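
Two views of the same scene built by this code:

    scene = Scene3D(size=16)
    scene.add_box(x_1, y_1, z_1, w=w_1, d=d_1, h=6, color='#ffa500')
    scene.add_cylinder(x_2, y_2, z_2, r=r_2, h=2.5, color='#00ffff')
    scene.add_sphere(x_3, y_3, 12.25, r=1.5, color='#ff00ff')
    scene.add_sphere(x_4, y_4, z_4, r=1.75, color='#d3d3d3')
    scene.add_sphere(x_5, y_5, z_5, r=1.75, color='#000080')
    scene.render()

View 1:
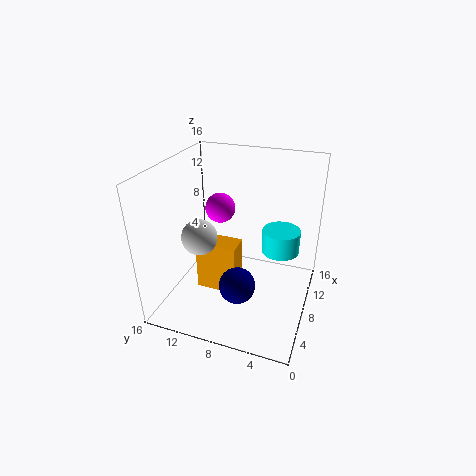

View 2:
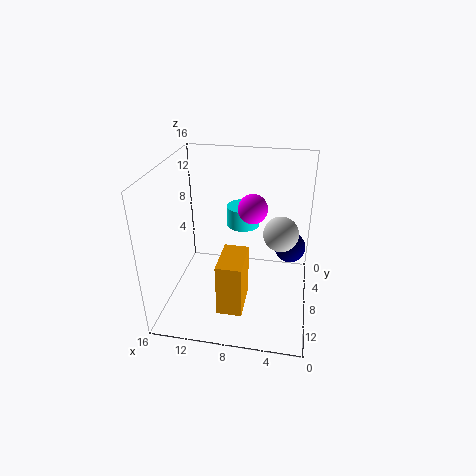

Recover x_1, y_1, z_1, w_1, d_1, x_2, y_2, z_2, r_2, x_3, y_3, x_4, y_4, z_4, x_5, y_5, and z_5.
x_1 = 6.75; y_1 = 8; z_1 = 1; w_1 = 2.75; d_1 = 4.75; x_2 = 8.25; y_2 = 3.25; z_2 = 7.25; r_2 = 2; x_3 = 6.25; y_3 = 9.25; x_4 = 3.25; y_4 = 10.25; z_4 = 10.25; x_5 = 2.25; y_5 = 6; z_5 = 6.25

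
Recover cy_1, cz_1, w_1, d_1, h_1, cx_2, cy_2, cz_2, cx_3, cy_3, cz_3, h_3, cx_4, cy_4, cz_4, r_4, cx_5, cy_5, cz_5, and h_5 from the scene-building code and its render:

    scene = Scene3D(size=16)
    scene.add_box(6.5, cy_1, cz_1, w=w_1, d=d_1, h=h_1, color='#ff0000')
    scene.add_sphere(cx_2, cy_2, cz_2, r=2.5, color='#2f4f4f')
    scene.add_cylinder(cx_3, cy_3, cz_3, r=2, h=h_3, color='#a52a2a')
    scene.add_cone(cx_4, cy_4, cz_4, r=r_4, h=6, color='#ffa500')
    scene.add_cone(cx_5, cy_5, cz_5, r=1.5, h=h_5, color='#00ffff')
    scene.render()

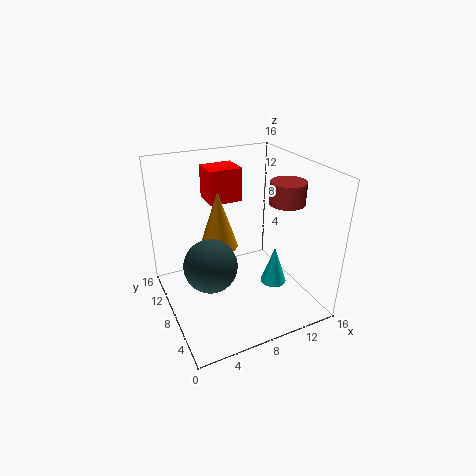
cy_1 = 12; cz_1 = 10.5; w_1 = 4; d_1 = 3.5; h_1 = 4; cx_2 = 3; cy_2 = 3.5; cz_2 = 8.5; cx_3 = 13.5; cy_3 = 7; cz_3 = 11.5; h_3 = 2.5; cx_4 = 5.5; cy_4 = 7.5; cz_4 = 8; r_4 = 2; cx_5 = 12; cy_5 = 6.5; cz_5 = 2; h_5 = 4.5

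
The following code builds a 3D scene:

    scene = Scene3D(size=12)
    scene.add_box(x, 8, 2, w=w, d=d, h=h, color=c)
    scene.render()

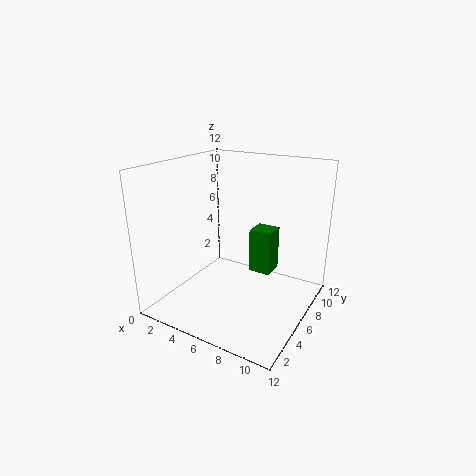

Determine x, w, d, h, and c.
x = 6, w = 2, d = 2, h = 4, c = 'green'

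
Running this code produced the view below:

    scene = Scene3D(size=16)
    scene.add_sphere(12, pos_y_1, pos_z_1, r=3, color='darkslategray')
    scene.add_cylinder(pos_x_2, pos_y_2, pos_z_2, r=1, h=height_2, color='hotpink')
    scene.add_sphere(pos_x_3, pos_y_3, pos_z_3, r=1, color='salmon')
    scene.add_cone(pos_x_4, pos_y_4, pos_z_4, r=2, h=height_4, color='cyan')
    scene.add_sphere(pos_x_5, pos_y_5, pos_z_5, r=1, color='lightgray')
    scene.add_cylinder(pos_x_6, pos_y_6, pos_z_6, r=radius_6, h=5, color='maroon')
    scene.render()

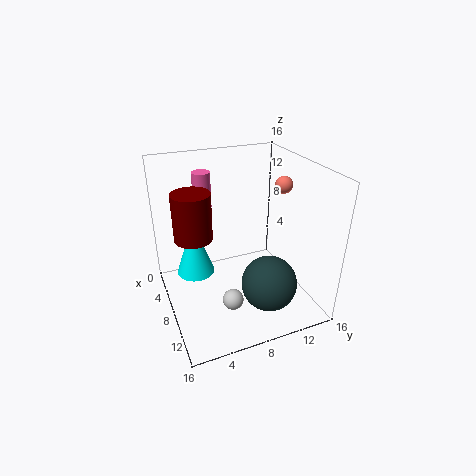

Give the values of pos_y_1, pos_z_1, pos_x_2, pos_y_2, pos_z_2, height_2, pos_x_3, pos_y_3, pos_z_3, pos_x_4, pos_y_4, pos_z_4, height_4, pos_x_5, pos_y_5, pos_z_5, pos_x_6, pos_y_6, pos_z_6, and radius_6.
pos_y_1 = 10; pos_z_1 = 4; pos_x_2 = 5; pos_y_2 = 5; pos_z_2 = 11; height_2 = 4; pos_x_3 = 7; pos_y_3 = 14; pos_z_3 = 13; pos_x_4 = 8; pos_y_4 = 3; pos_z_4 = 5; height_4 = 6; pos_x_5 = 14; pos_y_5 = 5; pos_z_5 = 5; pos_x_6 = 8; pos_y_6 = 3; pos_z_6 = 9; radius_6 = 2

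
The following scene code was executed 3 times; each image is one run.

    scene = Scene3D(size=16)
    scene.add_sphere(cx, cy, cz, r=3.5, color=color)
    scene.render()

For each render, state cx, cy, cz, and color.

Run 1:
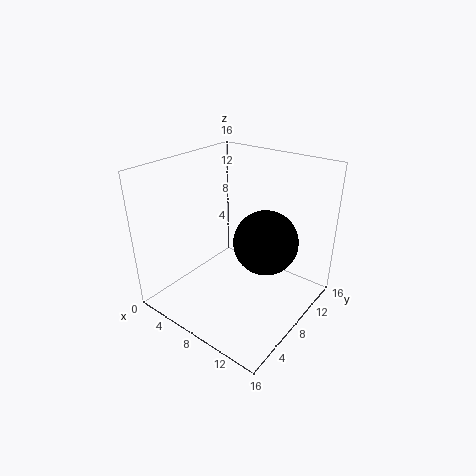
cx = 11, cy = 9, cz = 8, color = 'black'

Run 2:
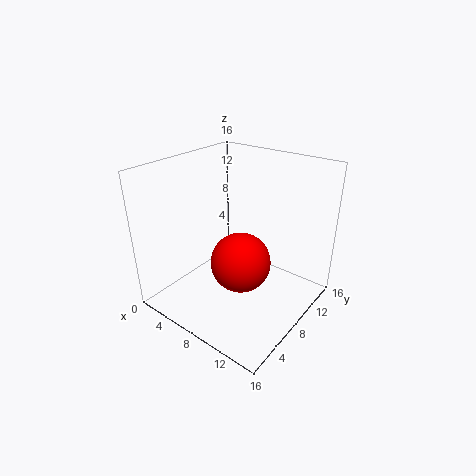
cx = 8, cy = 8.5, cz = 4.5, color = 'red'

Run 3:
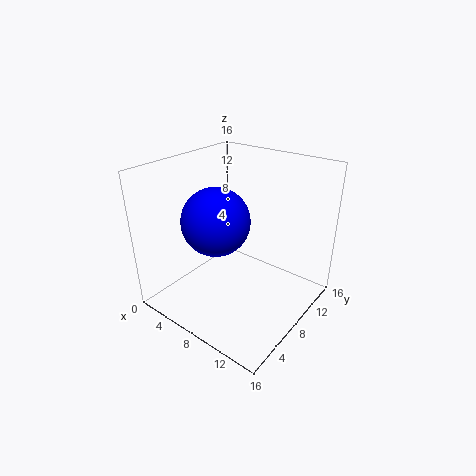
cx = 7.5, cy = 5, cz = 11, color = 'blue'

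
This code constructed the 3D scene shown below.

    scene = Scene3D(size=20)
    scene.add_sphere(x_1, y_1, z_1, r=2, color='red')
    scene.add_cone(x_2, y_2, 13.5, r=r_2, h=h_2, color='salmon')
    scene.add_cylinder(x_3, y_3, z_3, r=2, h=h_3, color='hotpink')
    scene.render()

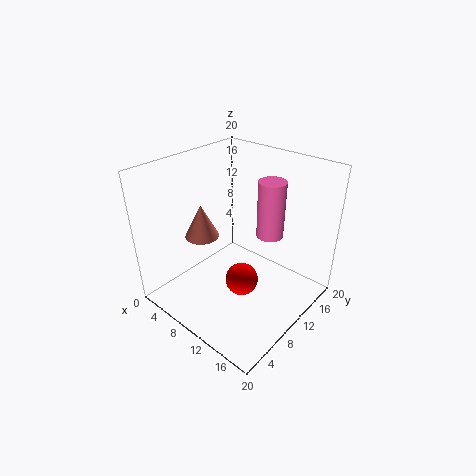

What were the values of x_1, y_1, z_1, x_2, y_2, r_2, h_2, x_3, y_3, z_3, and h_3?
x_1 = 14.5, y_1 = 5.5, z_1 = 8, x_2 = 10, y_2 = 3.5, r_2 = 2, h_2 = 4, x_3 = 11.5, y_3 = 15.5, z_3 = 8.5, h_3 = 8.5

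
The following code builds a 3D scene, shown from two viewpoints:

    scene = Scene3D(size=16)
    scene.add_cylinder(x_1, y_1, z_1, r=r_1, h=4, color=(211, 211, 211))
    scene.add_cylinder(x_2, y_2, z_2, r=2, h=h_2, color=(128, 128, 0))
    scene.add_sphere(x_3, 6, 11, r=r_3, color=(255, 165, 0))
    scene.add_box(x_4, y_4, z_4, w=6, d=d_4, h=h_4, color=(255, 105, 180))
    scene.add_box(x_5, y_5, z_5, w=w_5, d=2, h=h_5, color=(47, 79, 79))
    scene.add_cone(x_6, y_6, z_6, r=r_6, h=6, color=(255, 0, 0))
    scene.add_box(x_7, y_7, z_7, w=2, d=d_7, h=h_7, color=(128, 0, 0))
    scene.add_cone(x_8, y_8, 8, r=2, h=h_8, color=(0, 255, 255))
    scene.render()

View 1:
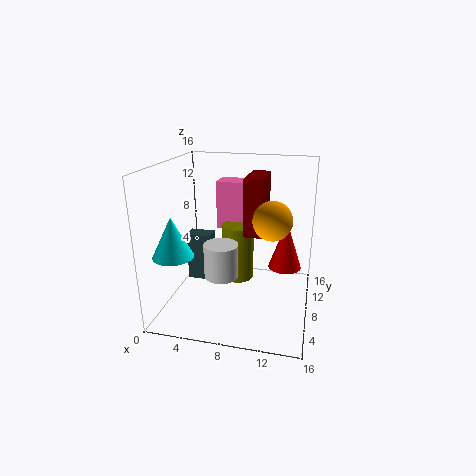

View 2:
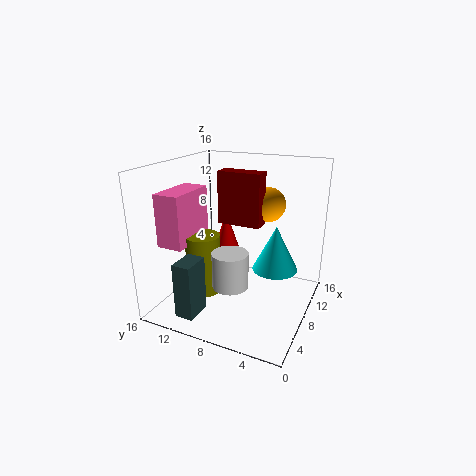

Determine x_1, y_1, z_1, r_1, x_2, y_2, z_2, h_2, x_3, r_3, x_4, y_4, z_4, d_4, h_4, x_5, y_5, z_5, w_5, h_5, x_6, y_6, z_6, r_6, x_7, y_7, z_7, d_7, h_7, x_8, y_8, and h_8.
x_1 = 6; y_1 = 8; z_1 = 3; r_1 = 2; x_2 = 7; y_2 = 12; z_2 = 1; h_2 = 7; x_3 = 12; r_3 = 2; x_4 = 4; y_4 = 13; z_4 = 7; d_4 = 3; h_4 = 6; x_5 = 1; y_5 = 10; z_5 = 1; w_5 = 3; h_5 = 6; x_6 = 13; y_6 = 12; z_6 = 3; r_6 = 2; x_7 = 9; y_7 = 6; z_7 = 9; d_7 = 5; h_7 = 6; x_8 = 3; y_8 = 2; h_8 = 4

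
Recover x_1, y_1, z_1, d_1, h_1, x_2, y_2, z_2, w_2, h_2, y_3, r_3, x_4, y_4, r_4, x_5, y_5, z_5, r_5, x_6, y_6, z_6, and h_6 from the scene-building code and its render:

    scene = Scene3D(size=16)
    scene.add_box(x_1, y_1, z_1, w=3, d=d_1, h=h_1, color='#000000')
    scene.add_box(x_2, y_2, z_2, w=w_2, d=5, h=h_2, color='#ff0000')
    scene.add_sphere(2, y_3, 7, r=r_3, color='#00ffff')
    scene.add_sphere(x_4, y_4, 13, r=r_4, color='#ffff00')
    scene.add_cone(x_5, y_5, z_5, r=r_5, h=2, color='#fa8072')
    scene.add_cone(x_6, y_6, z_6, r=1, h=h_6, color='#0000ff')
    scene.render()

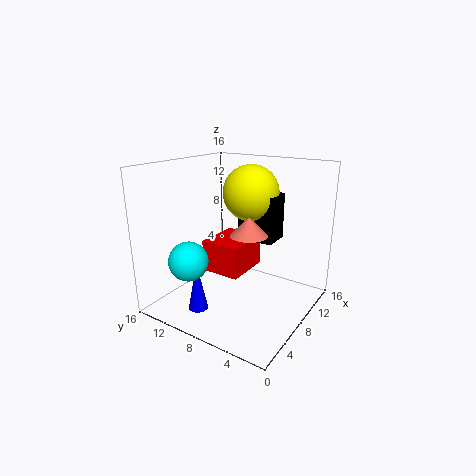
x_1 = 8
y_1 = 4
z_1 = 8
d_1 = 4
h_1 = 5
x_2 = 9
y_2 = 9
z_2 = 2
w_2 = 6
h_2 = 4
y_3 = 10
r_3 = 2
x_4 = 9
y_4 = 7
r_4 = 3
x_5 = 7
y_5 = 6
z_5 = 9
r_5 = 2
x_6 = 2
y_6 = 9
z_6 = 2
h_6 = 5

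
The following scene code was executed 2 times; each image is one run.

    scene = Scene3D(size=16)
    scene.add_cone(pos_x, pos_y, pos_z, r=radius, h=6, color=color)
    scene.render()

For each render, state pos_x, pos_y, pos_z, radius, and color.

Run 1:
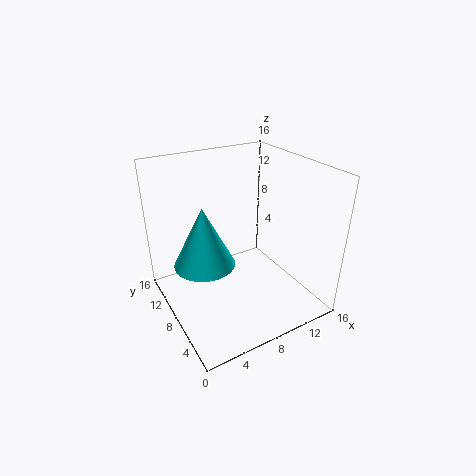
pos_x = 3, pos_y = 6, pos_z = 7.5, radius = 3, color = 'cyan'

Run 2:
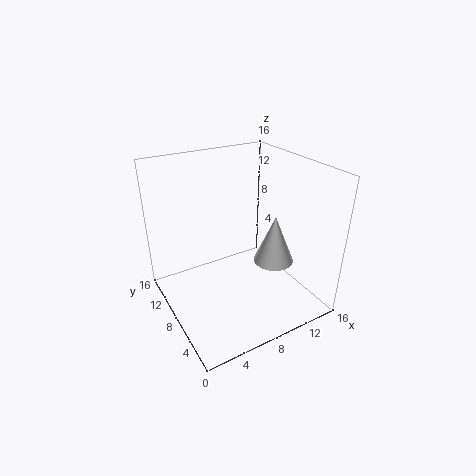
pos_x = 13.5, pos_y = 8.5, pos_z = 3, radius = 2.5, color = 'white'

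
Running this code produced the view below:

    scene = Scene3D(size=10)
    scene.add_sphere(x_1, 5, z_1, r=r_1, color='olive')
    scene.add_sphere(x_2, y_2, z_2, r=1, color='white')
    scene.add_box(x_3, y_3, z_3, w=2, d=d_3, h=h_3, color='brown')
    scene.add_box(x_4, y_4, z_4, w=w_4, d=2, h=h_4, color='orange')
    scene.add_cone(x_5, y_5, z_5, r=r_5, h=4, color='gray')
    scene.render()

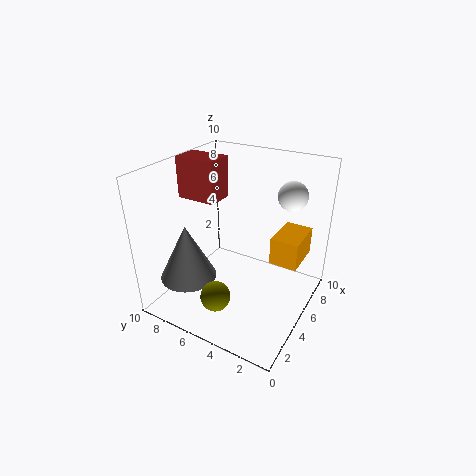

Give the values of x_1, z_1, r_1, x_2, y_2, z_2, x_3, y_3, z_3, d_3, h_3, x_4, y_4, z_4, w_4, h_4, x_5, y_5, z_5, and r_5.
x_1 = 2
z_1 = 2
r_1 = 1
x_2 = 7
y_2 = 2
z_2 = 8
x_3 = 5
y_3 = 7
z_3 = 7
d_3 = 3
h_3 = 3
x_4 = 6
y_4 = 1
z_4 = 3
w_4 = 3
h_4 = 2
x_5 = 3
y_5 = 8
z_5 = 2
r_5 = 2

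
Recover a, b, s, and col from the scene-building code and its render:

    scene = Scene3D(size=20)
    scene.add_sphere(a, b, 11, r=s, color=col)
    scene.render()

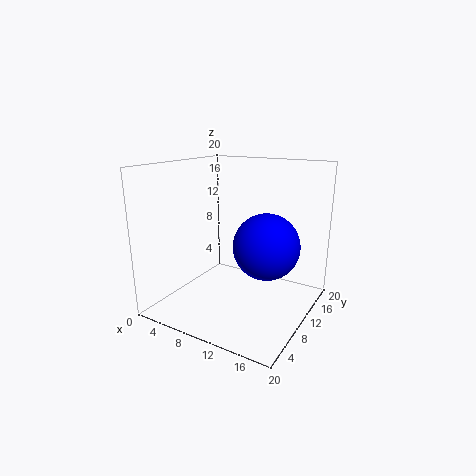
a = 16; b = 6.5; s = 4; col = 'blue'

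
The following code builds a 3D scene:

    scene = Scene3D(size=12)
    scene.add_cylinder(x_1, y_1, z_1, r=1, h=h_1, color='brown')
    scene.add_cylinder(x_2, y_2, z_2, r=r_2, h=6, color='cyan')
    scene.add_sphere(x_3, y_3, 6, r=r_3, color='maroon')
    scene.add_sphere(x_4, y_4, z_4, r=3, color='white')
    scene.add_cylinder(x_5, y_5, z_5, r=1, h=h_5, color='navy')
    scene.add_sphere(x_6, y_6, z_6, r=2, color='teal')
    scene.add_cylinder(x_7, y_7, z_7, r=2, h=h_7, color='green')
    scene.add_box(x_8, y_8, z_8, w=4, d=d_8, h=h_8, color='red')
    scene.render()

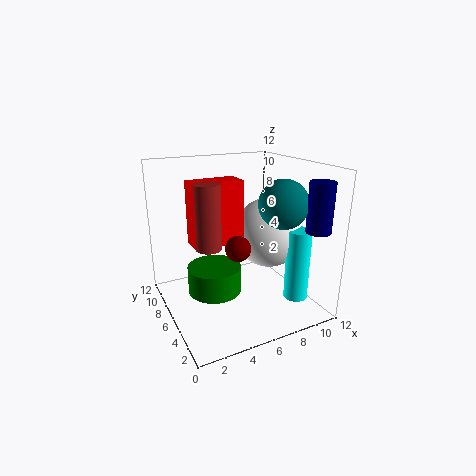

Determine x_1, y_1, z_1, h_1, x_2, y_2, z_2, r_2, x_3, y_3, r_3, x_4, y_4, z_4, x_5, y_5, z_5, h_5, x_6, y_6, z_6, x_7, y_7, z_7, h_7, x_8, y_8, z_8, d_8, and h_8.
x_1 = 3
y_1 = 5
z_1 = 6
h_1 = 5
x_2 = 10
y_2 = 3
z_2 = 1
r_2 = 1
x_3 = 5
y_3 = 4
r_3 = 1
x_4 = 9
y_4 = 6
z_4 = 6
x_5 = 11
y_5 = 2
z_5 = 7
h_5 = 4
x_6 = 9
y_6 = 4
z_6 = 9
x_7 = 3
y_7 = 4
z_7 = 3
h_7 = 2
x_8 = 2
y_8 = 5
z_8 = 6
d_8 = 2
h_8 = 5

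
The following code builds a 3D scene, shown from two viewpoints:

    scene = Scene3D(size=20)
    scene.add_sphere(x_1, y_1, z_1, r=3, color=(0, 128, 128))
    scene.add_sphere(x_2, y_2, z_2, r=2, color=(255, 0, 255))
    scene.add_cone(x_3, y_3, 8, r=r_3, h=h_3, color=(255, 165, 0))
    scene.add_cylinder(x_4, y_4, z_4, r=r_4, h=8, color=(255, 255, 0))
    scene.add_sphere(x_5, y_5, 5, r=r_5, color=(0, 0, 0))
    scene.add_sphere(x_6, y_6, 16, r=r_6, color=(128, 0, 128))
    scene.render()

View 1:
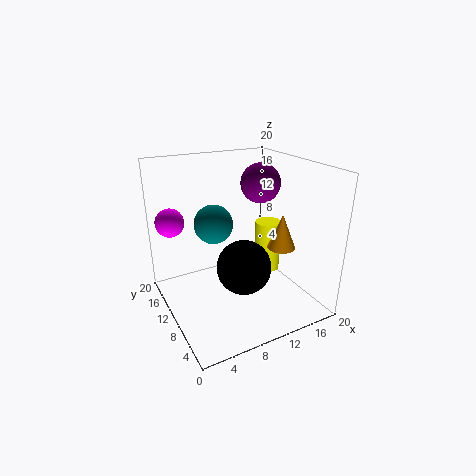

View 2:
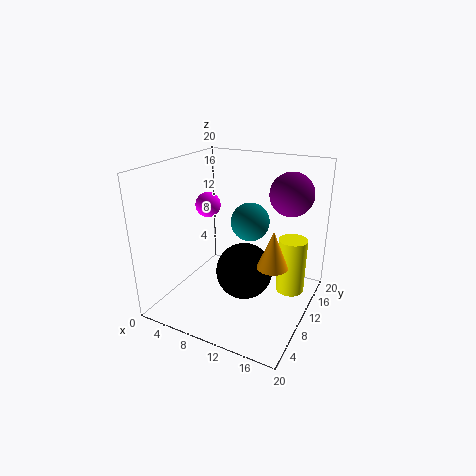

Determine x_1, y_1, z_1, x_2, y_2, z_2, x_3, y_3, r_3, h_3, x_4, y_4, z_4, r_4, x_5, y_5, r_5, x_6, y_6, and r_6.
x_1 = 9
y_1 = 16
z_1 = 10
x_2 = 2
y_2 = 15
z_2 = 12
x_3 = 16
y_3 = 8
r_3 = 2
h_3 = 5
x_4 = 17
y_4 = 13
z_4 = 2
r_4 = 2
x_5 = 11
y_5 = 10
r_5 = 4
x_6 = 16
y_6 = 14
r_6 = 3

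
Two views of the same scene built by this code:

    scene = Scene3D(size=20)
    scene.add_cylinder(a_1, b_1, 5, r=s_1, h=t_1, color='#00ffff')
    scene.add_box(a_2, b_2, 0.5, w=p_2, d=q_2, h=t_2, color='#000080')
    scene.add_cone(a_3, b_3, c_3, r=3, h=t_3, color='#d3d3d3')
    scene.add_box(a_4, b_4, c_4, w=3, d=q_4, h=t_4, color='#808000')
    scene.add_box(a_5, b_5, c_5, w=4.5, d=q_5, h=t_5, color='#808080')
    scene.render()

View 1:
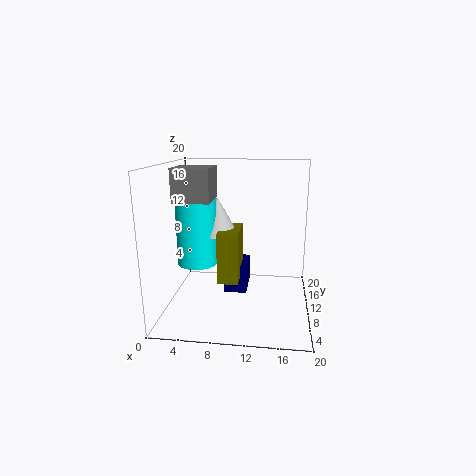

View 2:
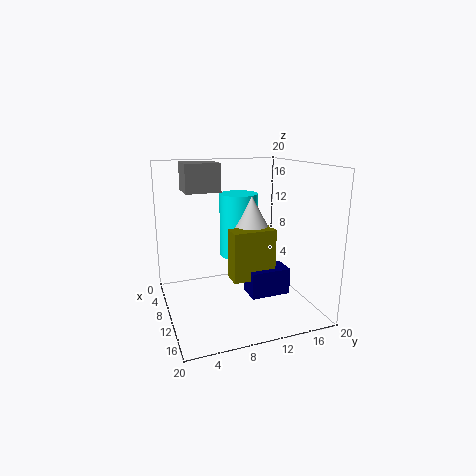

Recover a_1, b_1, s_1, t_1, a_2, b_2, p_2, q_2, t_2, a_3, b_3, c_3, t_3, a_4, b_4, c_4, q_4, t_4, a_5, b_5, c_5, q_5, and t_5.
a_1 = 3.5; b_1 = 12.5; s_1 = 3; t_1 = 10; a_2 = 7.5; b_2 = 12; p_2 = 3.5; q_2 = 6; t_2 = 4; a_3 = 6.5; b_3 = 13.5; c_3 = 9.5; t_3 = 5.5; a_4 = 7; b_4 = 9.5; c_4 = 3; q_4 = 6.5; t_4 = 7.5; a_5 = 3; b_5 = 3.5; c_5 = 16; q_5 = 5; t_5 = 4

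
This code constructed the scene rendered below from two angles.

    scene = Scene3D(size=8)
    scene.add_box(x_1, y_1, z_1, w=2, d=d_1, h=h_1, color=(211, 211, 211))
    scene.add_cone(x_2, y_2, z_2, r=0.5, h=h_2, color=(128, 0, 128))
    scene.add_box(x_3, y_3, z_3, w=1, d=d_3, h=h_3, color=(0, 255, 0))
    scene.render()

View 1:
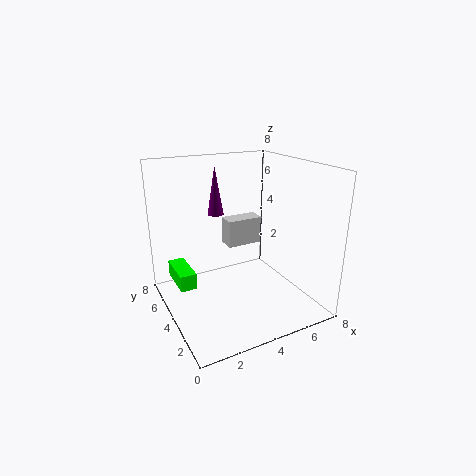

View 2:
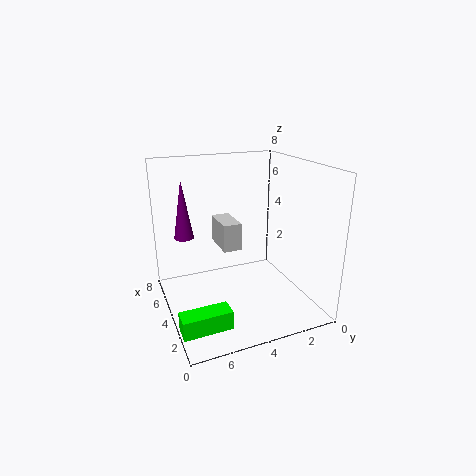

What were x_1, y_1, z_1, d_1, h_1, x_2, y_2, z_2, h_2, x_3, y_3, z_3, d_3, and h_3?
x_1 = 3.5
y_1 = 4
z_1 = 3.5
d_1 = 1
h_1 = 1.5
x_2 = 4
y_2 = 7
z_2 = 4.5
h_2 = 3
x_3 = 1
y_3 = 5.5
z_3 = 0.5
d_3 = 2.5
h_3 = 1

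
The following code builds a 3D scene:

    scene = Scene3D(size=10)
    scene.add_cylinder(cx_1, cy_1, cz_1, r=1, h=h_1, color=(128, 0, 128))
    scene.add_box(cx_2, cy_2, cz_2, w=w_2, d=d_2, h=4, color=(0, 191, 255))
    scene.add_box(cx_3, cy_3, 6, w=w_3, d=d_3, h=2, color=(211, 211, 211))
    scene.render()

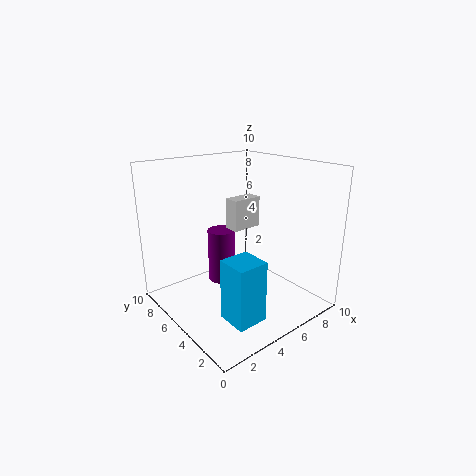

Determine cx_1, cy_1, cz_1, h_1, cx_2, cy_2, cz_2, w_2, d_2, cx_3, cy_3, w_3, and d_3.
cx_1 = 5; cy_1 = 7; cz_1 = 1; h_1 = 4; cx_2 = 2; cy_2 = 1; cz_2 = 1; w_2 = 2; d_2 = 2; cx_3 = 4; cy_3 = 4; w_3 = 2; d_3 = 1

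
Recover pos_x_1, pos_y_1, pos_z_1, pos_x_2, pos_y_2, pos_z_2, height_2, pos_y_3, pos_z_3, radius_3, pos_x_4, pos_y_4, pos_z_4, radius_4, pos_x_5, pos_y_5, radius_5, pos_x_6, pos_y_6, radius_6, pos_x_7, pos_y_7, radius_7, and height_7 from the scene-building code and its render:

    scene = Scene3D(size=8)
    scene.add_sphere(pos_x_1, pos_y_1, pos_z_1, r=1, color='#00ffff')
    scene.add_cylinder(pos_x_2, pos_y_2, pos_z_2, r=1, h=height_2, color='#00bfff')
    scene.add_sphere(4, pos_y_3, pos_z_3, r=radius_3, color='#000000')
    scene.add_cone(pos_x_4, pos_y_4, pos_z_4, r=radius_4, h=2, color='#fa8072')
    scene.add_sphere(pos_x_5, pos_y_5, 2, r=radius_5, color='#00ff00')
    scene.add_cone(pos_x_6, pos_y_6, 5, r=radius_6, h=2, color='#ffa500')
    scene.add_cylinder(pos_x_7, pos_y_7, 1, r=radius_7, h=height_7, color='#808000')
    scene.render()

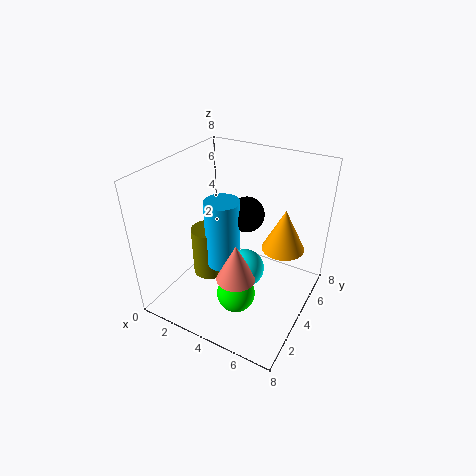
pos_x_1 = 5; pos_y_1 = 3; pos_z_1 = 3; pos_x_2 = 3; pos_y_2 = 4; pos_z_2 = 2; height_2 = 4; pos_y_3 = 5; pos_z_3 = 5; radius_3 = 1; pos_x_4 = 5; pos_y_4 = 2; pos_z_4 = 3; radius_4 = 1; pos_x_5 = 5; pos_y_5 = 2; radius_5 = 1; pos_x_6 = 7; pos_y_6 = 3; radius_6 = 1; pos_x_7 = 2; pos_y_7 = 4; radius_7 = 1; height_7 = 3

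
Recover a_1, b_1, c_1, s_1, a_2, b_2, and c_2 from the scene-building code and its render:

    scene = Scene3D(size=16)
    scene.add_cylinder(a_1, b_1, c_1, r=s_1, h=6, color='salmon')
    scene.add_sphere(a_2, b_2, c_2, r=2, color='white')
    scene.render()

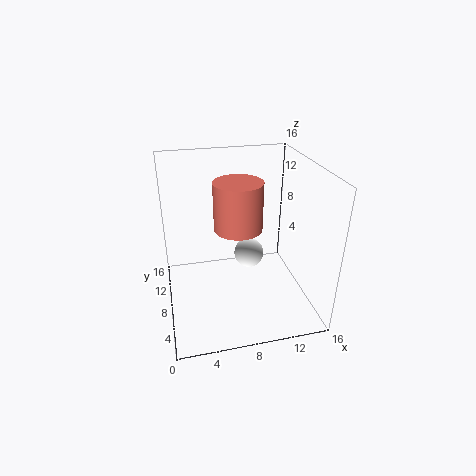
a_1 = 9
b_1 = 12
c_1 = 7
s_1 = 3
a_2 = 11
b_2 = 14
c_2 = 2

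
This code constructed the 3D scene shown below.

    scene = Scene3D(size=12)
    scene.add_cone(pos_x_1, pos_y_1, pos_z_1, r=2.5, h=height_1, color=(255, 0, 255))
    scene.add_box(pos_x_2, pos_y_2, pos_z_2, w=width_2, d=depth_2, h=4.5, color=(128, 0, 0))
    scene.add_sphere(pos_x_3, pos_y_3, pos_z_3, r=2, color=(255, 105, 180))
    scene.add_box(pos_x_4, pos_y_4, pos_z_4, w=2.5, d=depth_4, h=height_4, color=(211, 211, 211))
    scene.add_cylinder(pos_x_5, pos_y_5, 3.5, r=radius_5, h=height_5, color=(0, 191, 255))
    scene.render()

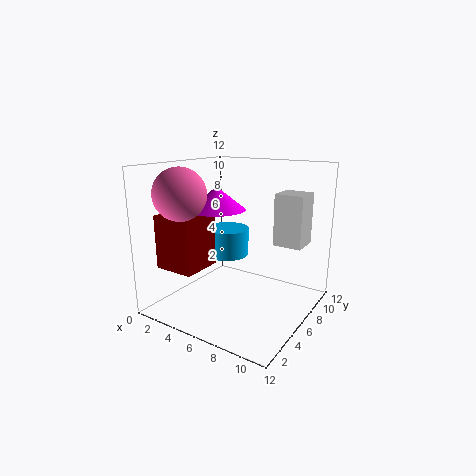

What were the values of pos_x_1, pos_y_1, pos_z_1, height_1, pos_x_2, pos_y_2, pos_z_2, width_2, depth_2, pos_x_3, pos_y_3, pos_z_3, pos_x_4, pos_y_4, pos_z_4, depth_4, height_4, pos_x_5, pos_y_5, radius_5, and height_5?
pos_x_1 = 3.5, pos_y_1 = 6.5, pos_z_1 = 8, height_1 = 2, pos_x_2 = 0.5, pos_y_2 = 2, pos_z_2 = 3.5, width_2 = 3.5, depth_2 = 3.5, pos_x_3 = 3.5, pos_y_3 = 2, pos_z_3 = 10, pos_x_4 = 8, pos_y_4 = 8.5, pos_z_4 = 5, depth_4 = 2.5, height_4 = 4.5, pos_x_5 = 3.5, pos_y_5 = 8, radius_5 = 2, height_5 = 2.5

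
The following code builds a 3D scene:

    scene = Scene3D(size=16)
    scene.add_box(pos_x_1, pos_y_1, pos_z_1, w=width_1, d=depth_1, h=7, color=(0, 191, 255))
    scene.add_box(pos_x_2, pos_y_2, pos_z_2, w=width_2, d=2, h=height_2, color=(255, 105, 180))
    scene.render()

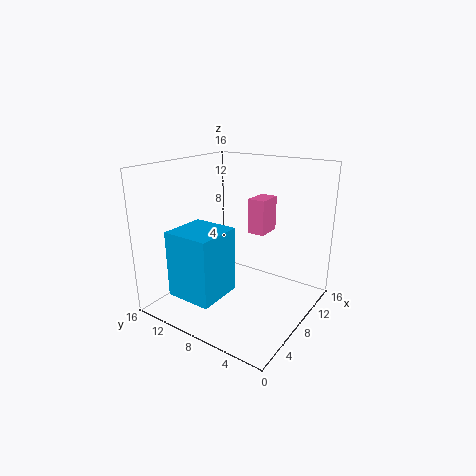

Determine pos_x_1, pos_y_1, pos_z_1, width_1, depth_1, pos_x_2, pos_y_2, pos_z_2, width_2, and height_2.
pos_x_1 = 1
pos_y_1 = 7
pos_z_1 = 3
width_1 = 5
depth_1 = 5
pos_x_2 = 10
pos_y_2 = 6
pos_z_2 = 8
width_2 = 3
height_2 = 4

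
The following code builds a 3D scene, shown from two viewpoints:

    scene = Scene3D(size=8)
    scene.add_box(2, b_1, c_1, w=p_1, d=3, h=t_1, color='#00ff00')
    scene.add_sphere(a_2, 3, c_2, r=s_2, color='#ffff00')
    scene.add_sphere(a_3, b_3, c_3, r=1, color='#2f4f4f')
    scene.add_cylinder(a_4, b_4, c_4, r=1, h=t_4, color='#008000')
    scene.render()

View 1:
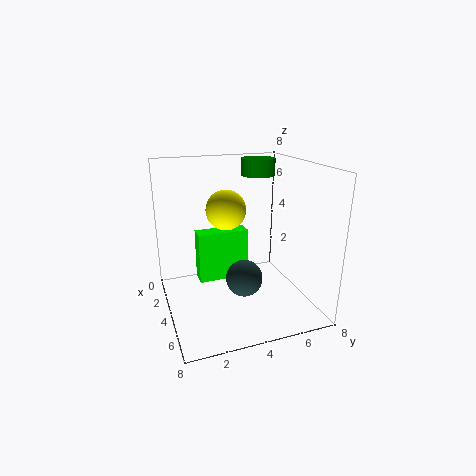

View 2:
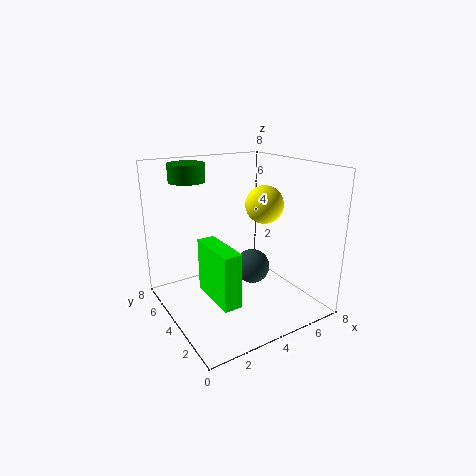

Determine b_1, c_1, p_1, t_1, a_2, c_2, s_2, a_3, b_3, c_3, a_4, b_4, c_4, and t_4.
b_1 = 2, c_1 = 1, p_1 = 1, t_1 = 3, a_2 = 5, c_2 = 6, s_2 = 1, a_3 = 5, b_3 = 4, c_3 = 2, a_4 = 2, b_4 = 6, c_4 = 7, t_4 = 1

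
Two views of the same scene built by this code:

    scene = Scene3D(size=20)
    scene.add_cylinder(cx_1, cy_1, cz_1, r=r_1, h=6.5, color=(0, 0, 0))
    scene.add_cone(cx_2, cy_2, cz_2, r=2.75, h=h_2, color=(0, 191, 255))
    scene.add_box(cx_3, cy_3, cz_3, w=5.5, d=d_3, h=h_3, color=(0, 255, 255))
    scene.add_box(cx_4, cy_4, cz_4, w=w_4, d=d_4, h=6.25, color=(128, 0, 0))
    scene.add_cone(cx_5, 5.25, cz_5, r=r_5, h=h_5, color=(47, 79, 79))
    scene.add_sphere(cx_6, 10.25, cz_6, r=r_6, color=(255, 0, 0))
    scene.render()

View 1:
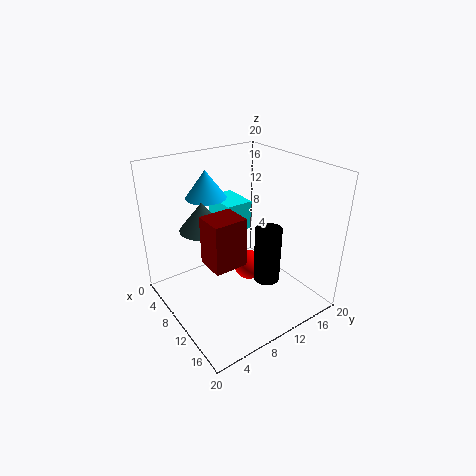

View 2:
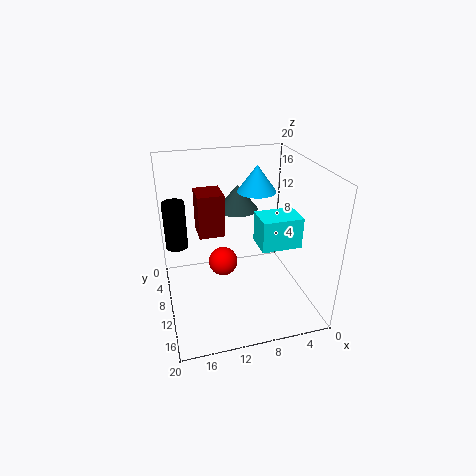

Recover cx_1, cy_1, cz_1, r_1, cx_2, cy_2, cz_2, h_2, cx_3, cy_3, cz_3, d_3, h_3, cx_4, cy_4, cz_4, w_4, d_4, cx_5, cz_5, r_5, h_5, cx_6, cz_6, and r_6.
cx_1 = 18.25; cy_1 = 8.25; cz_1 = 9; r_1 = 1.5; cx_2 = 6.5; cy_2 = 7.25; cz_2 = 15.5; h_2 = 3.75; cx_3 = 2.25; cy_3 = 10; cz_3 = 9.5; d_3 = 4; h_3 = 4.25; cx_4 = 11.25; cy_4 = 3.5; cz_4 = 9.25; w_4 = 3.75; d_4 = 4.25; cx_5 = 8.75; cz_5 = 12.25; r_5 = 3; h_5 = 3.75; cx_6 = 12.25; cz_6 = 6.75; r_6 = 2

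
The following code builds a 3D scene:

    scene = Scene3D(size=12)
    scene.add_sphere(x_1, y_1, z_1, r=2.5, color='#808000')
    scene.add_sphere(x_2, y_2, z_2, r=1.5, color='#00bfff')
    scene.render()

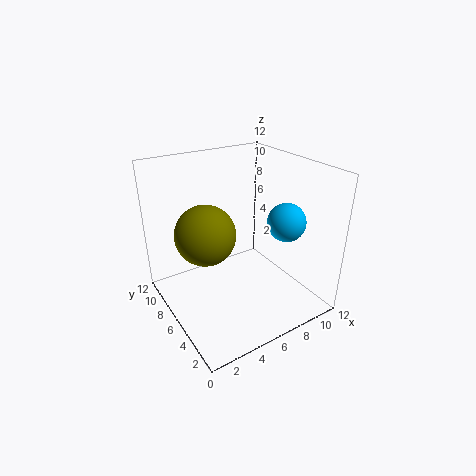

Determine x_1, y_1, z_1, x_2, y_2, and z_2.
x_1 = 3.5
y_1 = 7
z_1 = 6.5
x_2 = 8.5
y_2 = 3
z_2 = 8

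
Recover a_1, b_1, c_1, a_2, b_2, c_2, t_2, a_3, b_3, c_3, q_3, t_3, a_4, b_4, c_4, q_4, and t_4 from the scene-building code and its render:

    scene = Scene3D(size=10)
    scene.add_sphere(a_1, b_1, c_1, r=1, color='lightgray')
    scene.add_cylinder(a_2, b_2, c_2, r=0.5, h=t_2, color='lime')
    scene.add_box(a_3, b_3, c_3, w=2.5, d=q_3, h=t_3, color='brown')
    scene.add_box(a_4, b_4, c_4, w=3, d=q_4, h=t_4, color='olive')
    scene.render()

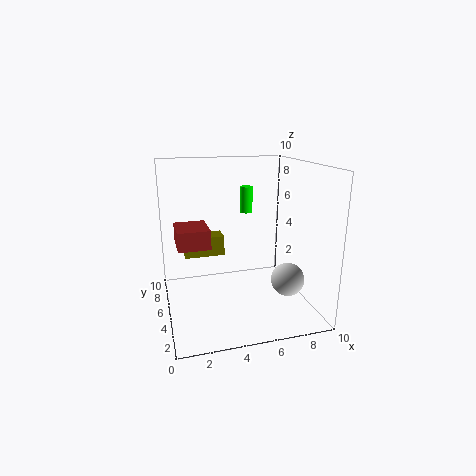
a_1 = 7, b_1 = 1, c_1 = 3.5, a_2 = 6.5, b_2 = 8, c_2 = 6, t_2 = 2, a_3 = 1, b_3 = 7, c_3 = 3.5, q_3 = 3, t_3 = 1.5, a_4 = 1.5, b_4 = 7, c_4 = 3, q_4 = 1.5, t_4 = 1.5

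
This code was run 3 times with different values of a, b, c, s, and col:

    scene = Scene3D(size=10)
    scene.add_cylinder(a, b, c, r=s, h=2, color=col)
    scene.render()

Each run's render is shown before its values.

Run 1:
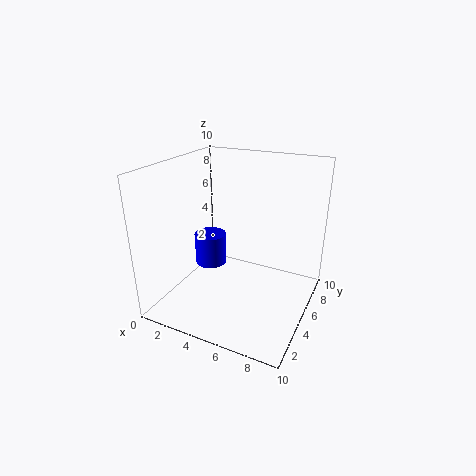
a = 4
b = 3
c = 4
s = 1
col = 'blue'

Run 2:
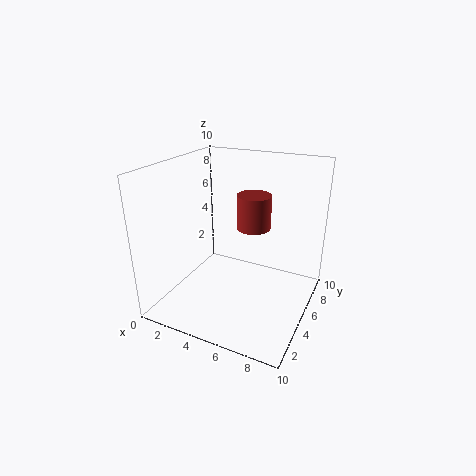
a = 7
b = 3
c = 7
s = 1
col = 'brown'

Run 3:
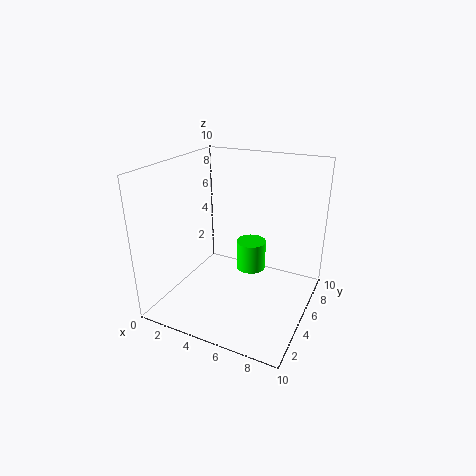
a = 6
b = 5
c = 3
s = 1
col = 'lime'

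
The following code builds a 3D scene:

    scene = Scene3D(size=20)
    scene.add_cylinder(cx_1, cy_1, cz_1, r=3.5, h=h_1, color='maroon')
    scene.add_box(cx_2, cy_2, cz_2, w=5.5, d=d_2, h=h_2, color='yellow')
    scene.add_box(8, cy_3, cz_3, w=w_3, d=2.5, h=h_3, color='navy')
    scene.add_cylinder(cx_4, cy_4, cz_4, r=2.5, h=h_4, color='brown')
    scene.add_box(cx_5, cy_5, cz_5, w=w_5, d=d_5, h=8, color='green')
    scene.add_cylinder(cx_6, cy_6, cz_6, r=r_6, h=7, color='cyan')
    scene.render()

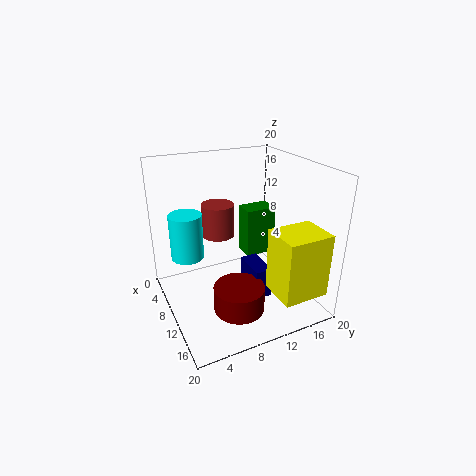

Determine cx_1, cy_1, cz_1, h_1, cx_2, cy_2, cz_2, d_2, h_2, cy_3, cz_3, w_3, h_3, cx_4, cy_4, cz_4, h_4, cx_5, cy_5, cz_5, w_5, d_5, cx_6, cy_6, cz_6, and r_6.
cx_1 = 13.5, cy_1 = 8.5, cz_1 = 1, h_1 = 3.5, cx_2 = 13, cy_2 = 13, cz_2 = 3, d_2 = 6.5, h_2 = 9, cy_3 = 11.5, cz_3 = 1, w_3 = 5, h_3 = 4.5, cx_4 = 4, cy_4 = 9.5, cz_4 = 8, h_4 = 5, cx_5 = 1, cy_5 = 14.5, cz_5 = 3, w_5 = 3.5, d_5 = 5, cx_6 = 3.5, cy_6 = 4.5, cz_6 = 5, r_6 = 2.5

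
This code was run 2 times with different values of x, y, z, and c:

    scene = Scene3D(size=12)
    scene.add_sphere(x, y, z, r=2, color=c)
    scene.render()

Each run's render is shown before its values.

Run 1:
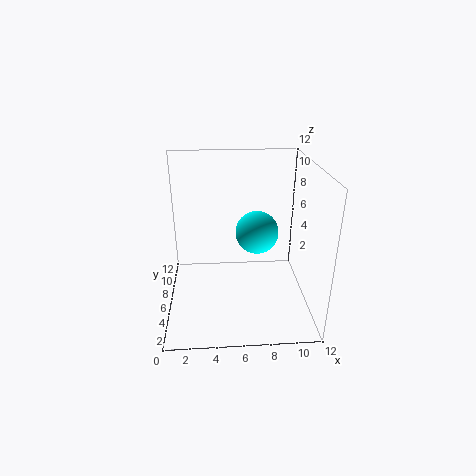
x = 8, y = 9, z = 5, c = 'cyan'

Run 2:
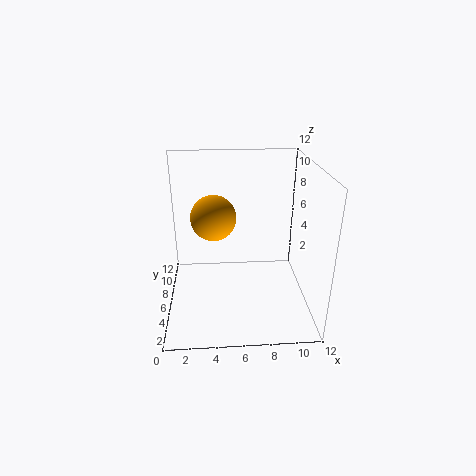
x = 4, y = 8, z = 7, c = 'orange'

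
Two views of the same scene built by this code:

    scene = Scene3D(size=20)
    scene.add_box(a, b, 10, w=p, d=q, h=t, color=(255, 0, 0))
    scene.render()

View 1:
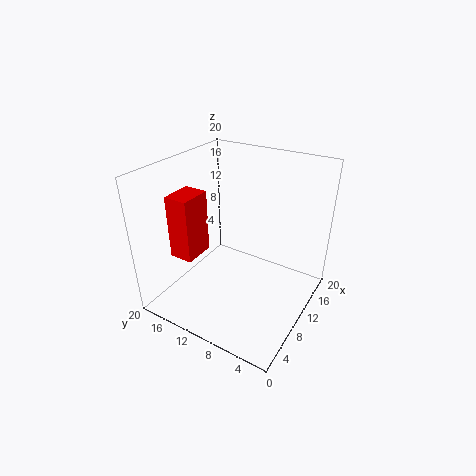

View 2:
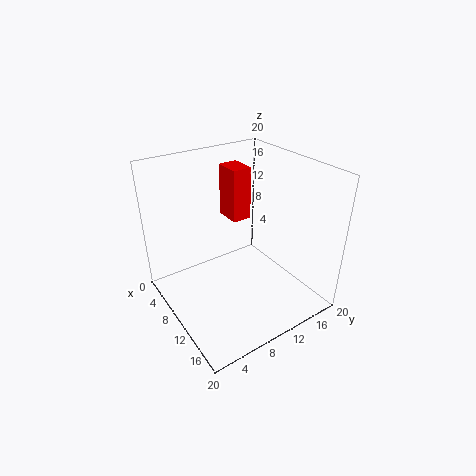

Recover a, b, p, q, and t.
a = 2
b = 12
p = 4
q = 3
t = 8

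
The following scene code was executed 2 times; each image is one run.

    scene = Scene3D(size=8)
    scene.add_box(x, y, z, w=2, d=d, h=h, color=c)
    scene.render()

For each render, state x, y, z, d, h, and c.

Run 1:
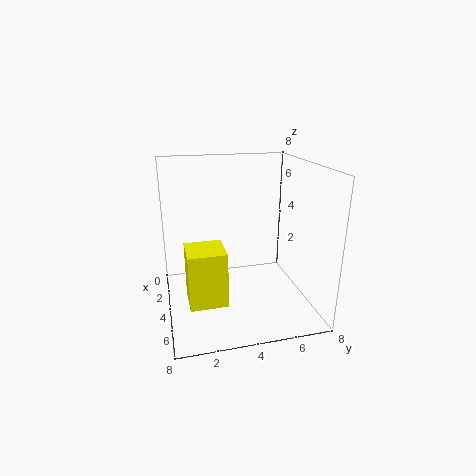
x = 4
y = 1
z = 1
d = 2
h = 3
c = 'yellow'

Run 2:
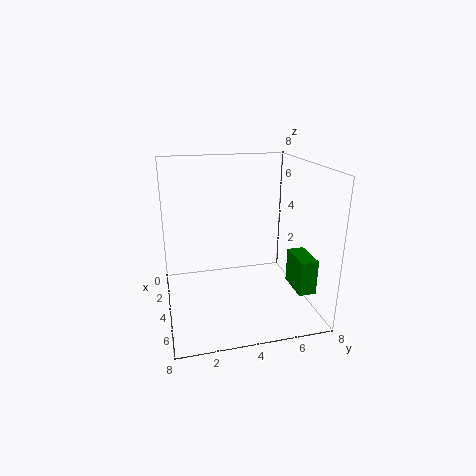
x = 4
y = 7
z = 1
d = 1
h = 2
c = 'green'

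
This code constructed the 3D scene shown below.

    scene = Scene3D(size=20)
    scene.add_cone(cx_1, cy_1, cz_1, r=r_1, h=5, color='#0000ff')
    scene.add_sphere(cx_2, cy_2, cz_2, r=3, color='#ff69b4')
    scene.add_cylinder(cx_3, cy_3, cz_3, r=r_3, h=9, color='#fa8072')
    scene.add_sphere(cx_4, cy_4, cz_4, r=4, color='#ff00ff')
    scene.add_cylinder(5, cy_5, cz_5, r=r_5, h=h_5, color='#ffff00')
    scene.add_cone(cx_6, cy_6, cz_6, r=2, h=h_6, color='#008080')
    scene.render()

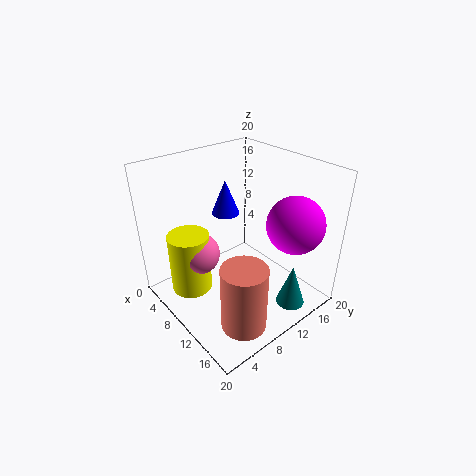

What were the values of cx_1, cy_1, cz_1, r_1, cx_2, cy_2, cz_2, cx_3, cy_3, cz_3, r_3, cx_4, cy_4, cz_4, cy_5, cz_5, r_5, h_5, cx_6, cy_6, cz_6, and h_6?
cx_1 = 6; cy_1 = 11; cz_1 = 12; r_1 = 2; cx_2 = 6; cy_2 = 6; cz_2 = 7; cx_3 = 16; cy_3 = 6; cz_3 = 1; r_3 = 3; cx_4 = 15; cy_4 = 16; cz_4 = 12; cy_5 = 5; cz_5 = 1; r_5 = 3; h_5 = 9; cx_6 = 17; cy_6 = 14; cz_6 = 1; h_6 = 6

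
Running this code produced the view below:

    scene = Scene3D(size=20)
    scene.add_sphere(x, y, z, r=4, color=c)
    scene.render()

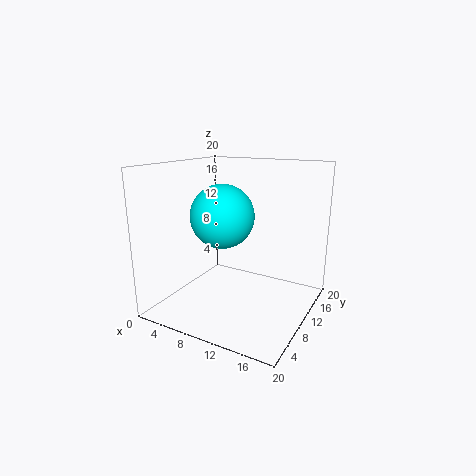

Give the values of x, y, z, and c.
x = 10, y = 6, z = 14, c = 'cyan'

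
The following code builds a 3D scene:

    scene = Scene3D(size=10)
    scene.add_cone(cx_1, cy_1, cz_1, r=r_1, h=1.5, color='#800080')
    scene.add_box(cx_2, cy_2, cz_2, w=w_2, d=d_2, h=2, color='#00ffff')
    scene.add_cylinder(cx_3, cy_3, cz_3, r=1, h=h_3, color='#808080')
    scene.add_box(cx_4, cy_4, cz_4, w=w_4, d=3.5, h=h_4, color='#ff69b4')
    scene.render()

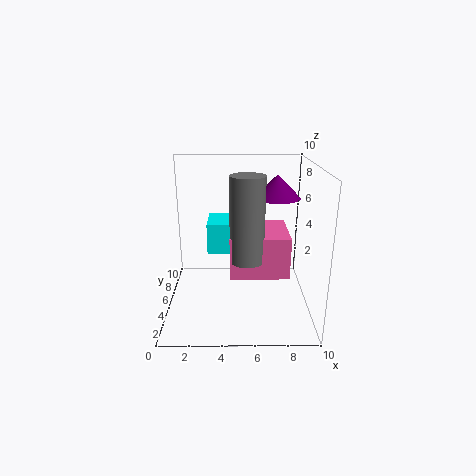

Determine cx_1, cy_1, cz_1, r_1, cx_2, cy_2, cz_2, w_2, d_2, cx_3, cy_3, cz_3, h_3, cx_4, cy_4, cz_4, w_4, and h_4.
cx_1 = 7.5, cy_1 = 4.5, cz_1 = 8, r_1 = 1.5, cx_2 = 3, cy_2 = 3.5, cz_2 = 4.5, w_2 = 3.5, d_2 = 2.5, cx_3 = 5.5, cy_3 = 1.5, cz_3 = 5, h_3 = 5, cx_4 = 4.5, cy_4 = 1, cz_4 = 4, w_4 = 3.5, h_4 = 2.5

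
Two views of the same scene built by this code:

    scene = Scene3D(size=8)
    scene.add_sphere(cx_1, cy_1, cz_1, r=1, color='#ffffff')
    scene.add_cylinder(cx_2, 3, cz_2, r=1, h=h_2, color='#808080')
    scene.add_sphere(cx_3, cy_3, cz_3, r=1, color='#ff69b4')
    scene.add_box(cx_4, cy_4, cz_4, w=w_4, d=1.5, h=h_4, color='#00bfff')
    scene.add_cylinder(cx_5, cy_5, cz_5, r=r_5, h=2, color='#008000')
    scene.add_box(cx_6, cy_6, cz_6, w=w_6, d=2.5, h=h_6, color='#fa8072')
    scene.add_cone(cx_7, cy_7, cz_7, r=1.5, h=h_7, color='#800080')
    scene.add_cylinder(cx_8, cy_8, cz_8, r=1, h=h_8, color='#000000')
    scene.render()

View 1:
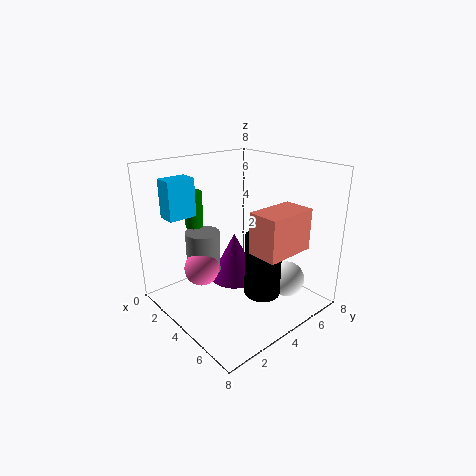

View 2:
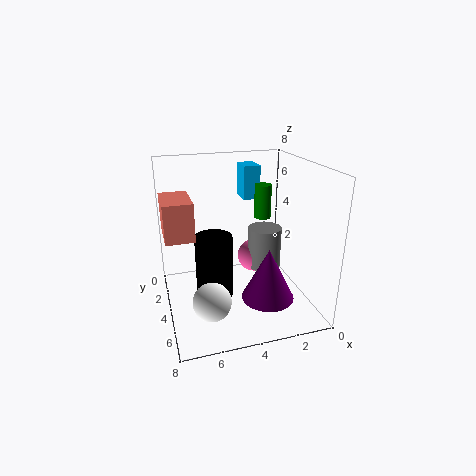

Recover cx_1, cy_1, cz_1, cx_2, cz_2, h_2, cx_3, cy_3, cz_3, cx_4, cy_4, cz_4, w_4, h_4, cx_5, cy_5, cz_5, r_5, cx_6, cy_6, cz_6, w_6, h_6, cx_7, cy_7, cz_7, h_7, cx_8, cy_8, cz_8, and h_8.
cx_1 = 6
cy_1 = 6
cz_1 = 1.5
cx_2 = 2
cz_2 = 1.5
h_2 = 2.5
cx_3 = 2.5
cy_3 = 2.5
cz_3 = 2
cx_4 = 2
cy_4 = 0.5
cz_4 = 5.5
w_4 = 1
h_4 = 2
cx_5 = 2
cy_5 = 2.5
cz_5 = 4.5
r_5 = 0.5
cx_6 = 6.5
cy_6 = 2.5
cz_6 = 4.5
w_6 = 1.5
h_6 = 2
cx_7 = 2.5
cy_7 = 5
cz_7 = 0.5
h_7 = 3
cx_8 = 5.5
cy_8 = 4.5
cz_8 = 1
h_8 = 3.5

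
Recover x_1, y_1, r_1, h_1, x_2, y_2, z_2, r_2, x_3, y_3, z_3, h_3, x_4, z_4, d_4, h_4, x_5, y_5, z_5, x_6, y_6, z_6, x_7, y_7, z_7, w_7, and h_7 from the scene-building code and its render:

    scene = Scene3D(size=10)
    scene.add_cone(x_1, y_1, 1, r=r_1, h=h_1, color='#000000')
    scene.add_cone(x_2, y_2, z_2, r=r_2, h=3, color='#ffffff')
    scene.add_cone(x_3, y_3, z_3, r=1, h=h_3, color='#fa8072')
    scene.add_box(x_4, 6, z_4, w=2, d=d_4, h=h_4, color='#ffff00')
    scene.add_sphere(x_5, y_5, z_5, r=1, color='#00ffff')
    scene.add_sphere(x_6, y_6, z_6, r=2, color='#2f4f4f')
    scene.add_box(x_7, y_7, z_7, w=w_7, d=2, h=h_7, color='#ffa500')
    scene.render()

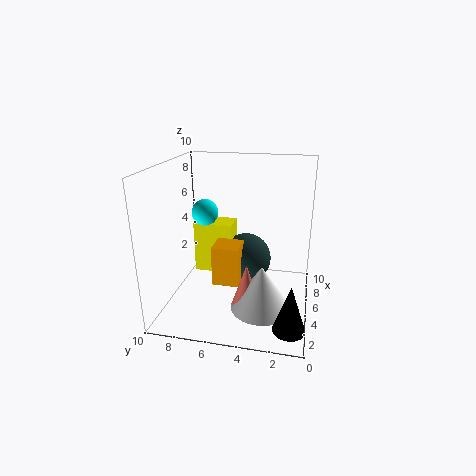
x_1 = 1; y_1 = 1; r_1 = 1; h_1 = 3; x_2 = 3; y_2 = 3; z_2 = 1; r_2 = 2; x_3 = 3; y_3 = 4; z_3 = 1; h_3 = 3; x_4 = 7; z_4 = 1; d_4 = 3; h_4 = 4; x_5 = 7; y_5 = 8; z_5 = 6; x_6 = 8; y_6 = 5; z_6 = 2; x_7 = 5; y_7 = 5; z_7 = 1; w_7 = 2; h_7 = 3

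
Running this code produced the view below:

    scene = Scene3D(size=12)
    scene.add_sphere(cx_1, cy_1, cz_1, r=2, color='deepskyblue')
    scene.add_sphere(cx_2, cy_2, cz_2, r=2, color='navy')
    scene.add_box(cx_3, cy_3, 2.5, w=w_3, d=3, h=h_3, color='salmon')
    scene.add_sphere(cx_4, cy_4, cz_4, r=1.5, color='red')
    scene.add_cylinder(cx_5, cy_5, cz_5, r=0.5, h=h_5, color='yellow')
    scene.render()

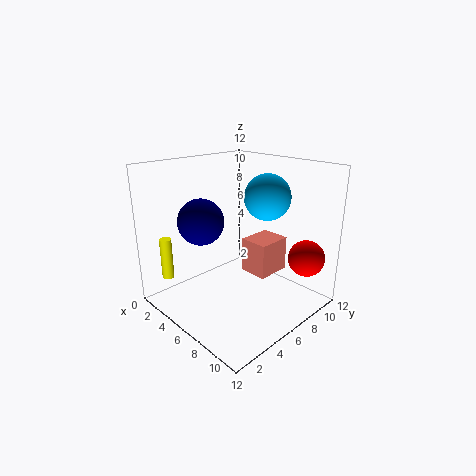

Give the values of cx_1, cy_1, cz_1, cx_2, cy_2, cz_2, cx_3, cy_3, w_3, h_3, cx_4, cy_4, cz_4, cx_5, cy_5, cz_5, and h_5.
cx_1 = 6.5, cy_1 = 9, cz_1 = 9, cx_2 = 3, cy_2 = 4.5, cz_2 = 7, cx_3 = 5.5, cy_3 = 7, w_3 = 2.5, h_3 = 3, cx_4 = 10.5, cy_4 = 9.5, cz_4 = 4.5, cx_5 = 2, cy_5 = 1.5, cz_5 = 2.5, h_5 = 3.5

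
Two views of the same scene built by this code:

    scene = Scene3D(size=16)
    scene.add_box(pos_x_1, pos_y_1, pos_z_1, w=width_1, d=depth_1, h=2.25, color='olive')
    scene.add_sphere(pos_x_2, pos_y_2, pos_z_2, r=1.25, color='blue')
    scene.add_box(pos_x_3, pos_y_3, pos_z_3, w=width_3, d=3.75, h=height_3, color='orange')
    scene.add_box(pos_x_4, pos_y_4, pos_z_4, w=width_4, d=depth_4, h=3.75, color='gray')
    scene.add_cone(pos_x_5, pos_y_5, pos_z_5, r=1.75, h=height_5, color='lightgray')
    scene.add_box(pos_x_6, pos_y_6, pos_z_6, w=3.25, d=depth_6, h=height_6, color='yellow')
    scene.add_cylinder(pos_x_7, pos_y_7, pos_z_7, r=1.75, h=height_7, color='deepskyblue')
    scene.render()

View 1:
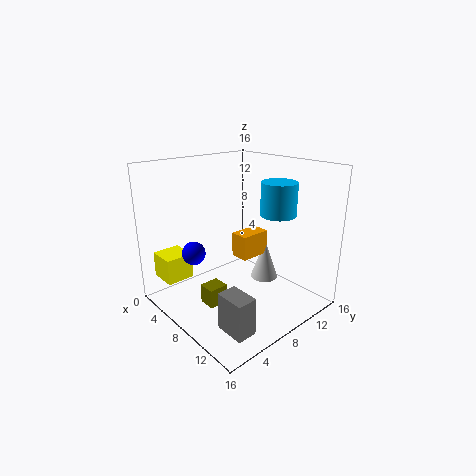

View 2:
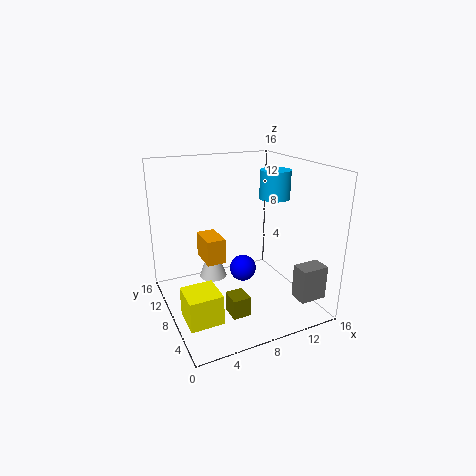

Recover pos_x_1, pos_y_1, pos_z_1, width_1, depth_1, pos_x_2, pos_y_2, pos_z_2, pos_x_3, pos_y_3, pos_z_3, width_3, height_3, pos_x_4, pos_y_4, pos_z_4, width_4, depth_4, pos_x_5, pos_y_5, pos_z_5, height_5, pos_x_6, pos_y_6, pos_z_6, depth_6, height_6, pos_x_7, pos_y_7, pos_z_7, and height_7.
pos_x_1 = 5.75, pos_y_1 = 4.25, pos_z_1 = 0.25, width_1 = 2, depth_1 = 2.25, pos_x_2 = 6.25, pos_y_2 = 3.25, pos_z_2 = 7, pos_x_3 = 5, pos_y_3 = 9.75, pos_z_3 = 4.25, width_3 = 2.25, height_3 = 3, pos_x_4 = 12.5, pos_y_4 = 1.5, pos_z_4 = 2, width_4 = 3, depth_4 = 2, pos_x_5 = 7, pos_y_5 = 13.5, pos_z_5 = 0.75, height_5 = 5, pos_x_6 = 0.25, pos_y_6 = 1.5, pos_z_6 = 2.5, depth_6 = 3.25, height_6 = 3, pos_x_7 = 13, pos_y_7 = 8.75, pos_z_7 = 11.75, height_7 = 3.25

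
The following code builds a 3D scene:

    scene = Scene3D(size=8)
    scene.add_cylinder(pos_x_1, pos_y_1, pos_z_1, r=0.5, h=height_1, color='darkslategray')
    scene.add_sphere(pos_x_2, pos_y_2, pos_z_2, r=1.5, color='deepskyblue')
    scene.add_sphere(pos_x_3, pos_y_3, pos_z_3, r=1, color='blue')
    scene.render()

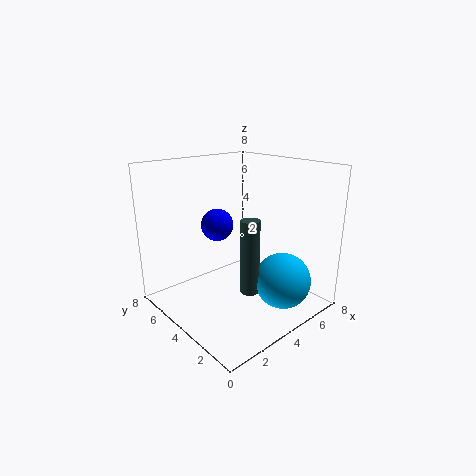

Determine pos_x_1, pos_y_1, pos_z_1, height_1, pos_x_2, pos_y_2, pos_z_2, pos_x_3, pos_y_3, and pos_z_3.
pos_x_1 = 3.5; pos_y_1 = 2.5; pos_z_1 = 1.5; height_1 = 4; pos_x_2 = 5; pos_y_2 = 1.5; pos_z_2 = 2; pos_x_3 = 4.5; pos_y_3 = 6.5; pos_z_3 = 4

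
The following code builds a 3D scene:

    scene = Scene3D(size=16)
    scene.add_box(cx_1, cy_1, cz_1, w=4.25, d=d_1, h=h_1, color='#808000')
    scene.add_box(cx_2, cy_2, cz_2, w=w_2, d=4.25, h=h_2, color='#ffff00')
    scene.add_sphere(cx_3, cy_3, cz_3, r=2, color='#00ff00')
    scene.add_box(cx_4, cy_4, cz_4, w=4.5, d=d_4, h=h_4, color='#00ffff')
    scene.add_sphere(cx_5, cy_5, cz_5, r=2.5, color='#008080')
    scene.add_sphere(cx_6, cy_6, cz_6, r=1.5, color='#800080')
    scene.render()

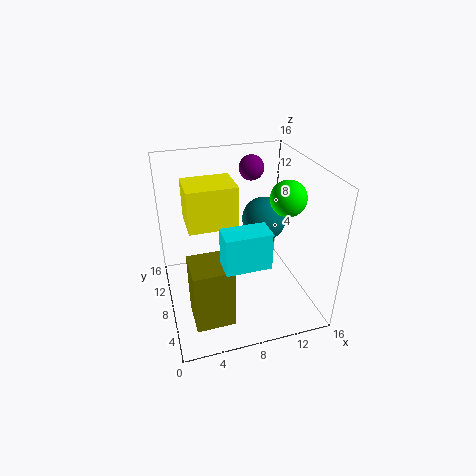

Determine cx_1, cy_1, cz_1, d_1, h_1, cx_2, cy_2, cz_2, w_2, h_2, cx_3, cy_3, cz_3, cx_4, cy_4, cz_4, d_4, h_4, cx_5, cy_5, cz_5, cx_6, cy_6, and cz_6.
cx_1 = 2, cy_1 = 3, cz_1 = 0.25, d_1 = 4.25, h_1 = 7, cx_2 = 2.5, cy_2 = 6.75, cz_2 = 10, w_2 = 5.25, h_2 = 4.5, cx_3 = 13.5, cy_3 = 7.5, cz_3 = 12.25, cx_4 = 5, cy_4 = 1.75, cz_4 = 8, d_4 = 2.5, h_4 = 3.75, cx_5 = 11.5, cy_5 = 9.25, cz_5 = 9.25, cx_6 = 11.25, cy_6 = 13.25, cz_6 = 14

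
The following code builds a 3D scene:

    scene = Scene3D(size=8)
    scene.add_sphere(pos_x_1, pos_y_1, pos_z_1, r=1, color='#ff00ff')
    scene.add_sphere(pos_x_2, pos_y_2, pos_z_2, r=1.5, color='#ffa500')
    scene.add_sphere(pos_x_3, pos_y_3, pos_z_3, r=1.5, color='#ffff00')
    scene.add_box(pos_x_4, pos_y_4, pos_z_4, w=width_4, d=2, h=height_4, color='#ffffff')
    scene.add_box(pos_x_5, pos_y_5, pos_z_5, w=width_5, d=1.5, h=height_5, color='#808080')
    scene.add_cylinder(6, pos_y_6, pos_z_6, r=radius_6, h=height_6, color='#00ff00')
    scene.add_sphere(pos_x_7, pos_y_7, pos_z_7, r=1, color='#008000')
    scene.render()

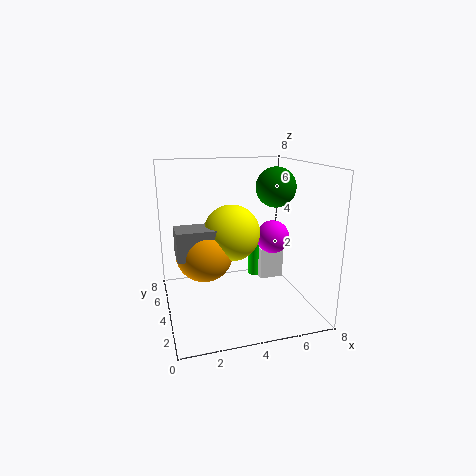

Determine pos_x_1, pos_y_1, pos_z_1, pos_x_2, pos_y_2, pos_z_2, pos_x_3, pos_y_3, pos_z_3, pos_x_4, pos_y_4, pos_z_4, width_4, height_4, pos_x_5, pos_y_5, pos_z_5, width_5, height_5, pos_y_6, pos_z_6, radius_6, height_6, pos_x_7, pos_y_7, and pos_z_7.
pos_x_1 = 6.5
pos_y_1 = 5
pos_z_1 = 3.5
pos_x_2 = 2
pos_y_2 = 3.5
pos_z_2 = 3.5
pos_x_3 = 3.5
pos_y_3 = 3.5
pos_z_3 = 4.5
pos_x_4 = 6
pos_y_4 = 5.5
pos_z_4 = 0.5
width_4 = 1.5
height_4 = 2
pos_x_5 = 0.5
pos_y_5 = 2.5
pos_z_5 = 3.5
width_5 = 2.5
height_5 = 1.5
pos_y_6 = 6.5
pos_z_6 = 0.5
radius_6 = 0.5
height_6 = 2.5
pos_x_7 = 5.5
pos_y_7 = 2.5
pos_z_7 = 7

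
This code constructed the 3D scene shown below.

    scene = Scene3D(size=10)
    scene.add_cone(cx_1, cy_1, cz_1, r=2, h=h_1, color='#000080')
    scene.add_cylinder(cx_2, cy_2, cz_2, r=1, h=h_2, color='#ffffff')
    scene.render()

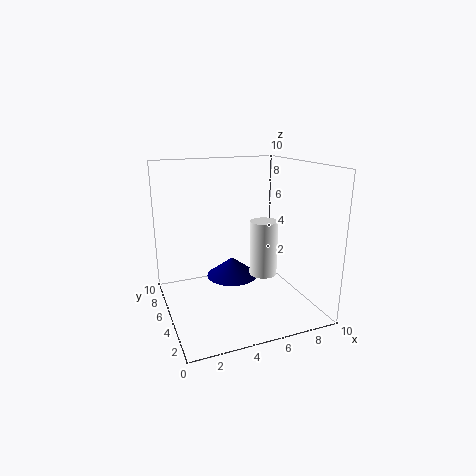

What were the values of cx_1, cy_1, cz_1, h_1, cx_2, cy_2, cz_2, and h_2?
cx_1 = 5.5, cy_1 = 7.5, cz_1 = 1, h_1 = 1.5, cx_2 = 7, cy_2 = 5, cz_2 = 2, h_2 = 4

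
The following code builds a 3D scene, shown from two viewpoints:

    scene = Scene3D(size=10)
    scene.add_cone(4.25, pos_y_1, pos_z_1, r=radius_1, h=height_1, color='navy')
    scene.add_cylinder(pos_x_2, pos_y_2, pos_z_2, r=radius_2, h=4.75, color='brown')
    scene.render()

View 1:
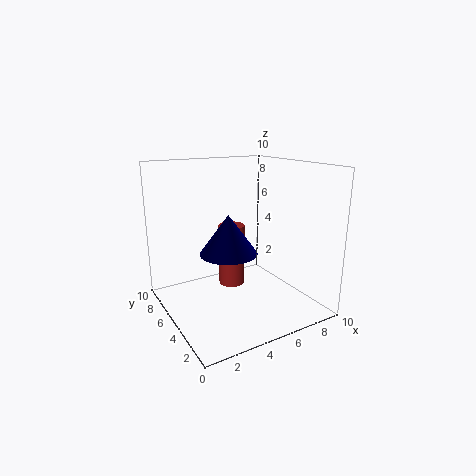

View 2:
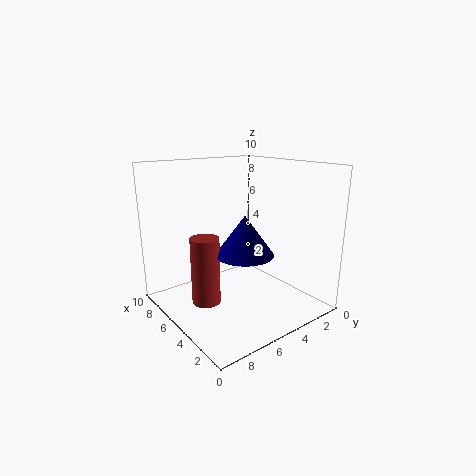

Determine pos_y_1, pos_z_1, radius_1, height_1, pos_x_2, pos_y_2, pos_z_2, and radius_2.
pos_y_1 = 5; pos_z_1 = 4; radius_1 = 2; height_1 = 2.75; pos_x_2 = 5.75; pos_y_2 = 7.25; pos_z_2 = 0.5; radius_2 = 1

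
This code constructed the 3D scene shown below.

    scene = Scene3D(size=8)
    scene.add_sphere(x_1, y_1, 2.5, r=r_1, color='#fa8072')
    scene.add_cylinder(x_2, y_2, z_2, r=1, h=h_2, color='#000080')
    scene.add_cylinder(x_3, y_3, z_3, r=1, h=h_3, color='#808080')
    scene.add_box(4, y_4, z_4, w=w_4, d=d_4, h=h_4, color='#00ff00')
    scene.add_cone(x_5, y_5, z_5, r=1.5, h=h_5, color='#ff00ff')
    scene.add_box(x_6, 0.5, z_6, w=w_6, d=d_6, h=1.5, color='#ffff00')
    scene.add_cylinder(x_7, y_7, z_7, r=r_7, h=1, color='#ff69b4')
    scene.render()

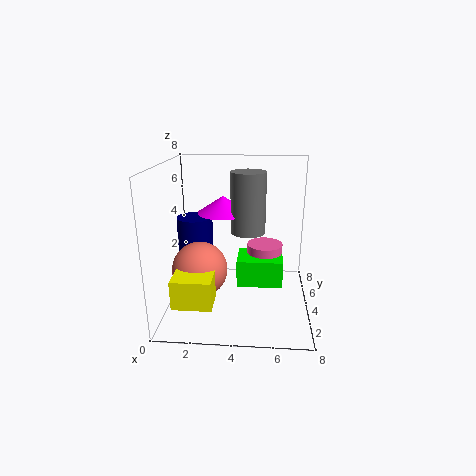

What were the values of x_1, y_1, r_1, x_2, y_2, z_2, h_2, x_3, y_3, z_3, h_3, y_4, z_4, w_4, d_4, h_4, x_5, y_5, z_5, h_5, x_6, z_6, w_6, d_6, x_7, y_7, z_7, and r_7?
x_1 = 2; y_1 = 3; r_1 = 1.5; x_2 = 1.5; y_2 = 4.5; z_2 = 1.5; h_2 = 3.5; x_3 = 4.5; y_3 = 5; z_3 = 4; h_3 = 3.5; y_4 = 3; z_4 = 1.5; w_4 = 2.5; d_4 = 2; h_4 = 1.5; x_5 = 3; y_5 = 5.5; z_5 = 5; h_5 = 1; x_6 = 1; z_6 = 1.5; w_6 = 2; d_6 = 1.5; x_7 = 5.5; y_7 = 4.5; z_7 = 2.5; r_7 = 1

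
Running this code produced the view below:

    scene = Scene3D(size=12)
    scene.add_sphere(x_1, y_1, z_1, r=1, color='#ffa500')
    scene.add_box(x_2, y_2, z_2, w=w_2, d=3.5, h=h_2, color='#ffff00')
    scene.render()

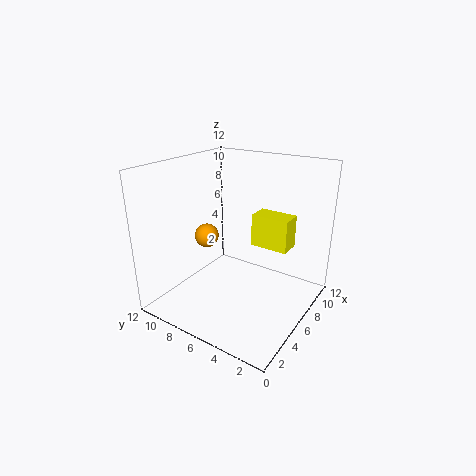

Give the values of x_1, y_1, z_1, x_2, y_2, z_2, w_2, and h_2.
x_1 = 5
y_1 = 8.5
z_1 = 6
x_2 = 9
y_2 = 3
z_2 = 4
w_2 = 2
h_2 = 3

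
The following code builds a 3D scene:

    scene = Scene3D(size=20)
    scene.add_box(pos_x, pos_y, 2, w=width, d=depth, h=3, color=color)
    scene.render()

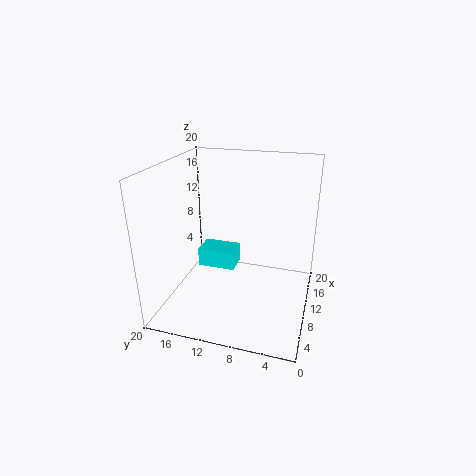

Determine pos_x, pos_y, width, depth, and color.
pos_x = 14, pos_y = 12, width = 4, depth = 6, color = 'cyan'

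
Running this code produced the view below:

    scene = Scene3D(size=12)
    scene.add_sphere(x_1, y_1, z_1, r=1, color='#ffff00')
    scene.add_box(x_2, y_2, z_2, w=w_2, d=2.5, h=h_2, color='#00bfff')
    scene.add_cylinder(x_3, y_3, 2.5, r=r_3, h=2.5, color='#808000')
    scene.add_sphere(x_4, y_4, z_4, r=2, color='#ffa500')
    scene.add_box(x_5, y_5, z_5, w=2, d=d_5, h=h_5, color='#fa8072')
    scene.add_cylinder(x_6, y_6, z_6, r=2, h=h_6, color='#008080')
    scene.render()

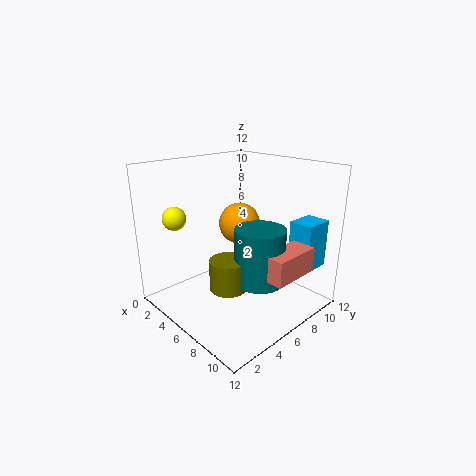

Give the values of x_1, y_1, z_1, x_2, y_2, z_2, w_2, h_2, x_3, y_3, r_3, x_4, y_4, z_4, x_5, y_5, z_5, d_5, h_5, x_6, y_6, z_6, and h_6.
x_1 = 2, y_1 = 2.5, z_1 = 7.5, x_2 = 9, y_2 = 9, z_2 = 3.5, w_2 = 2, h_2 = 4, x_3 = 7, y_3 = 4, r_3 = 1.5, x_4 = 2.5, y_4 = 9.5, z_4 = 5.5, x_5 = 9.5, y_5 = 5, z_5 = 4, d_5 = 4, h_5 = 2, x_6 = 8.5, y_6 = 6, z_6 = 3, h_6 = 4.5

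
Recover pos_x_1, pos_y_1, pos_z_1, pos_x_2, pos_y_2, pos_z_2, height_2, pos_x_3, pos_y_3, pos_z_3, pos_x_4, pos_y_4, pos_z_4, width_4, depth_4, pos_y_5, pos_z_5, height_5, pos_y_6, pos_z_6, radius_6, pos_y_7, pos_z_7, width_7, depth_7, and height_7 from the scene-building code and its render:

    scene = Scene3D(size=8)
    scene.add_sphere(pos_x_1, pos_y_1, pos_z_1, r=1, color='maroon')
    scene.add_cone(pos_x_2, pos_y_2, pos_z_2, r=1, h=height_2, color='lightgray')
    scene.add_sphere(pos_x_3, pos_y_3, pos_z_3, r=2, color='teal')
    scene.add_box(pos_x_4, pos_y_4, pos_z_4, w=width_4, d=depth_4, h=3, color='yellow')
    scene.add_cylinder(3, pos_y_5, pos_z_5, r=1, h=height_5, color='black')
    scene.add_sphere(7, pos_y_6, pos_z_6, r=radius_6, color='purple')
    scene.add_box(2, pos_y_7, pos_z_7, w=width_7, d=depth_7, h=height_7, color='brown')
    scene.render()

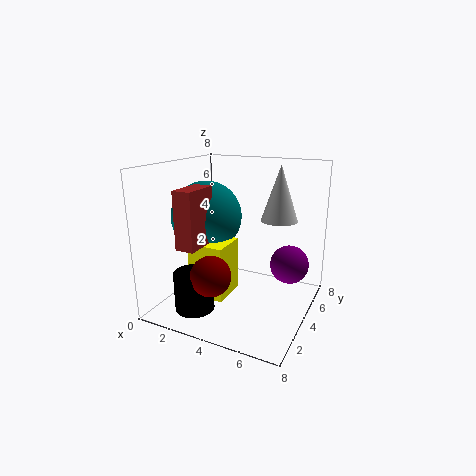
pos_x_1 = 4, pos_y_1 = 1, pos_z_1 = 3, pos_x_2 = 6, pos_y_2 = 5, pos_z_2 = 5, height_2 = 3, pos_x_3 = 2, pos_y_3 = 4, pos_z_3 = 5, pos_x_4 = 2, pos_y_4 = 2, pos_z_4 = 1, width_4 = 2, depth_4 = 2, pos_y_5 = 1, pos_z_5 = 1, height_5 = 2, pos_y_6 = 4, pos_z_6 = 3, radius_6 = 1, pos_y_7 = 1, pos_z_7 = 4, width_7 = 1, depth_7 = 2, height_7 = 3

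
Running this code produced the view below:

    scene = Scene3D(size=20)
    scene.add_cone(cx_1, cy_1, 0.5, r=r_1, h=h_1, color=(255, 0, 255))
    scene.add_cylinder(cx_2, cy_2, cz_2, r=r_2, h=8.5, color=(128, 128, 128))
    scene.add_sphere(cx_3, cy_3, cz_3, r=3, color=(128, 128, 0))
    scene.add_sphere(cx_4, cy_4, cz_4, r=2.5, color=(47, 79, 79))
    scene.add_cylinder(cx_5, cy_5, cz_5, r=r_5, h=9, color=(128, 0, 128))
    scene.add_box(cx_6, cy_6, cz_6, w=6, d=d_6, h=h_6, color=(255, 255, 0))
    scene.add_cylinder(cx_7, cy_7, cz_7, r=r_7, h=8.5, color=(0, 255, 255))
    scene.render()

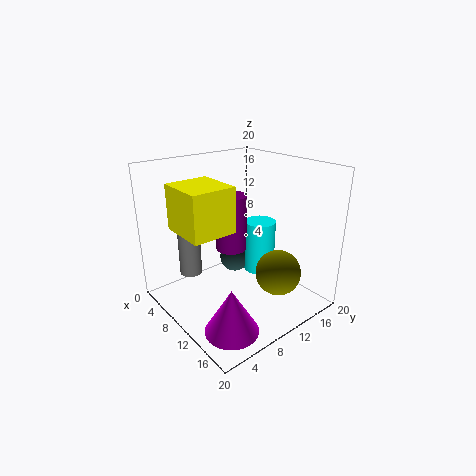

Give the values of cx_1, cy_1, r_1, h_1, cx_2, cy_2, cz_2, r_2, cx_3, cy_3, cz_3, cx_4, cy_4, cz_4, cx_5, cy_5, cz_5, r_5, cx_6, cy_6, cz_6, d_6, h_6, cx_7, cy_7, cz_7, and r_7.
cx_1 = 15.5; cy_1 = 4.5; r_1 = 3.5; h_1 = 6; cx_2 = 7; cy_2 = 4; cz_2 = 5.5; r_2 = 1.5; cx_3 = 16; cy_3 = 12; cz_3 = 6.5; cx_4 = 3; cy_4 = 15; cz_4 = 2.5; cx_5 = 4; cy_5 = 13.5; cz_5 = 5; r_5 = 2.5; cx_6 = 8.5; cy_6 = 0.5; cz_6 = 13.5; d_6 = 5.5; h_6 = 5.5; cx_7 = 6.5; cy_7 = 17.5; cz_7 = 1; r_7 = 2.5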